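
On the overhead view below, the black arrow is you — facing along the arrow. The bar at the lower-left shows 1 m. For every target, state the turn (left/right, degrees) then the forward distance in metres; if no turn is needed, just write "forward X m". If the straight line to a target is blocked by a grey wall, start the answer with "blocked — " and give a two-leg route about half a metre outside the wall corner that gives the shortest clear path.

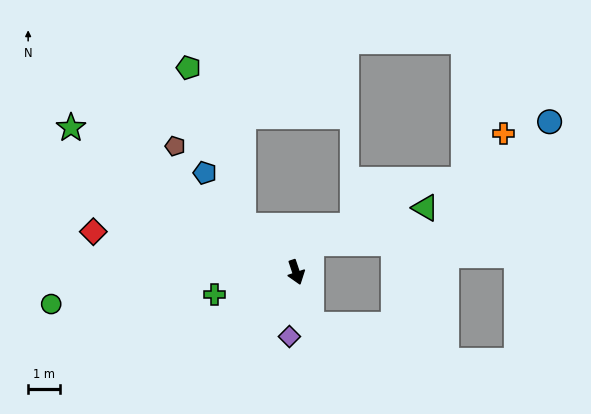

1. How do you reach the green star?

turn right 141°, forward 8.5 m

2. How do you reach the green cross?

turn right 93°, forward 2.7 m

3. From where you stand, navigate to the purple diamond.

turn right 24°, forward 2.1 m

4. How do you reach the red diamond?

turn right 120°, forward 6.6 m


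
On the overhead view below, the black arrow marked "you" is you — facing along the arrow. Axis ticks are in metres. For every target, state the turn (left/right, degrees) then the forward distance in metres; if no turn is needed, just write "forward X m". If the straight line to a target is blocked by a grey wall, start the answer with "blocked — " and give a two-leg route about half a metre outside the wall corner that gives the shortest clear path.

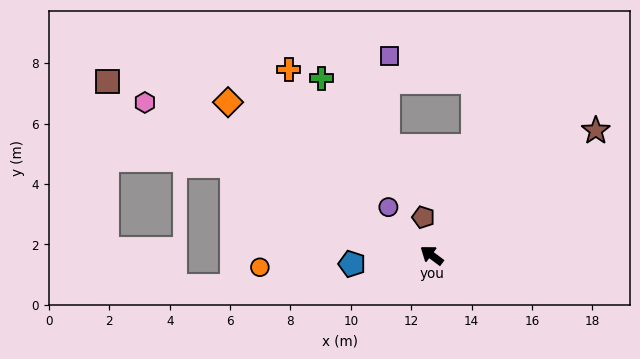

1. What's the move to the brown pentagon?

turn right 41°, forward 1.3 m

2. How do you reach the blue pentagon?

turn left 43°, forward 2.7 m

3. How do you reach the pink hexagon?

turn left 9°, forward 10.8 m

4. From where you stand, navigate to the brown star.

turn right 106°, forward 6.8 m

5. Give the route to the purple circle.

turn right 11°, forward 2.1 m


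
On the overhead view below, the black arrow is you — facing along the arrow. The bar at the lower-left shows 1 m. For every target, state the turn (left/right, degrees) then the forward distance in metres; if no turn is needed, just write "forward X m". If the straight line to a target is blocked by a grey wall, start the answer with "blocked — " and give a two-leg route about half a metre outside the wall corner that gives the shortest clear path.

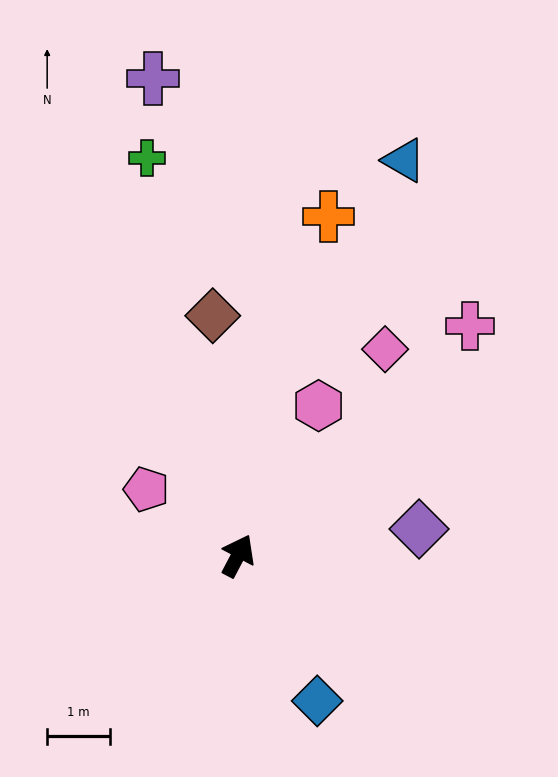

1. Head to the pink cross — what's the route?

turn right 18°, forward 5.2 m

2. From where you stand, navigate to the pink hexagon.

forward 2.7 m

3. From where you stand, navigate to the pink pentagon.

turn left 82°, forward 1.8 m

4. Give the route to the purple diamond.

turn right 54°, forward 2.9 m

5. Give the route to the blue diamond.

turn right 124°, forward 2.6 m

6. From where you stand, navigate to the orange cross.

turn left 13°, forward 5.6 m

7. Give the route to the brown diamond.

turn left 34°, forward 3.8 m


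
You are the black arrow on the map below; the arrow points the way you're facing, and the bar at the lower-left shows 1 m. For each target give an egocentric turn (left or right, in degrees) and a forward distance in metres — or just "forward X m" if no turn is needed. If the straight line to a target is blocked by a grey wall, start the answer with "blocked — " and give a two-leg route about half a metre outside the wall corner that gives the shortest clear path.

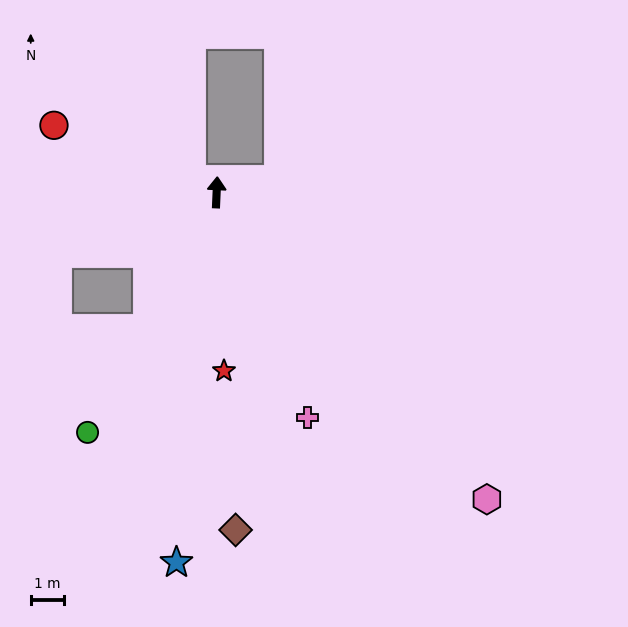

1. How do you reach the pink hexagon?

turn right 136°, forward 12.4 m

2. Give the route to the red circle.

turn left 70°, forward 5.3 m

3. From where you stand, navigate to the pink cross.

turn right 156°, forward 7.4 m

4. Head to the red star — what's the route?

turn right 175°, forward 5.4 m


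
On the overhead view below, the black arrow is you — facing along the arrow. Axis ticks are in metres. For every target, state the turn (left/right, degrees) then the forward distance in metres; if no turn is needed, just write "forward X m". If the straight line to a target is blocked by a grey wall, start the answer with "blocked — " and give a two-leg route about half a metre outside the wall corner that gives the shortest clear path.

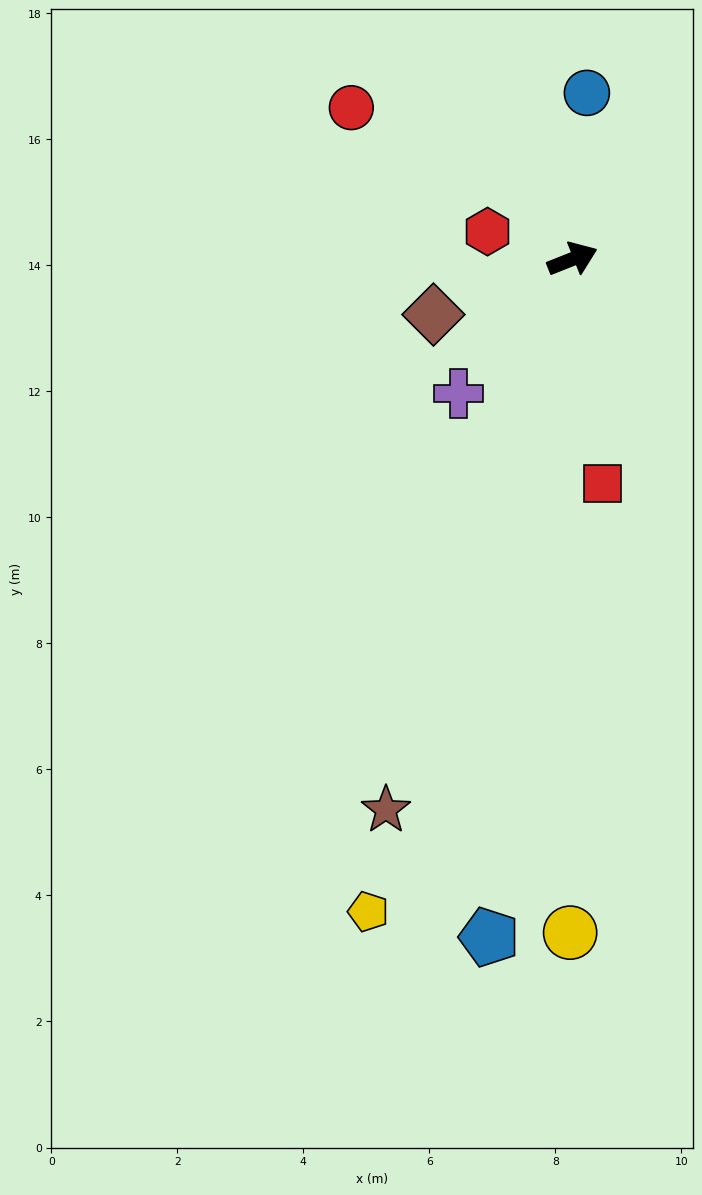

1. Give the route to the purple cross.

turn right 152°, forward 2.8 m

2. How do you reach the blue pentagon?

turn right 119°, forward 10.8 m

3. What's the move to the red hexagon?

turn left 140°, forward 1.4 m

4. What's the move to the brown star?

turn right 130°, forward 9.2 m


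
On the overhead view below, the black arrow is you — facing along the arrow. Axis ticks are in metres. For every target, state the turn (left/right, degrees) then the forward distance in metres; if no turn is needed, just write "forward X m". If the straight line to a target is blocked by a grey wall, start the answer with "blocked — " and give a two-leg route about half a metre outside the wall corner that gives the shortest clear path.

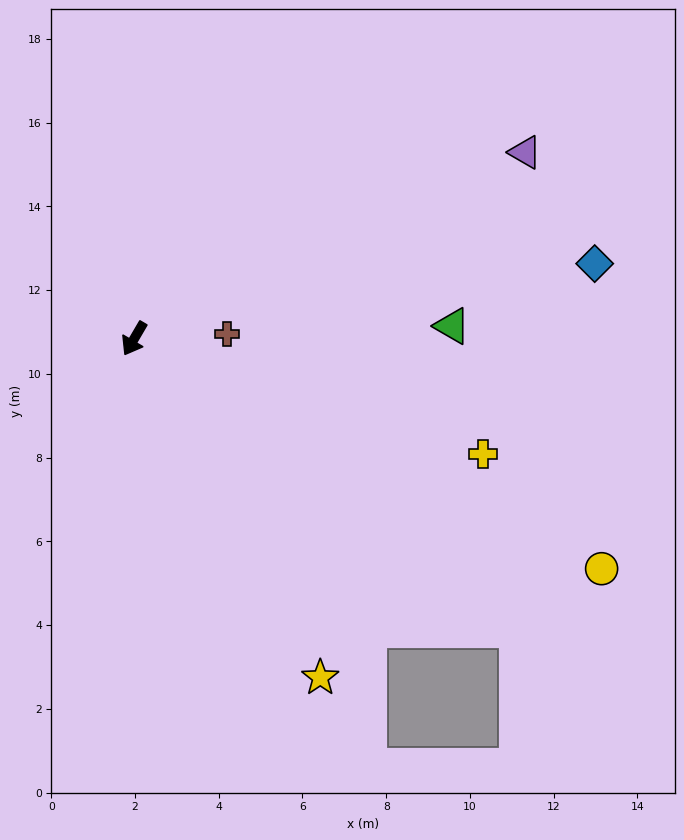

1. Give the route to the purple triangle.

turn left 146°, forward 10.3 m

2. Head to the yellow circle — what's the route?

turn left 94°, forward 12.4 m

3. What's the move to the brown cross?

turn left 123°, forward 2.2 m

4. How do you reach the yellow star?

turn left 59°, forward 9.2 m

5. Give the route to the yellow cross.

turn left 102°, forward 8.8 m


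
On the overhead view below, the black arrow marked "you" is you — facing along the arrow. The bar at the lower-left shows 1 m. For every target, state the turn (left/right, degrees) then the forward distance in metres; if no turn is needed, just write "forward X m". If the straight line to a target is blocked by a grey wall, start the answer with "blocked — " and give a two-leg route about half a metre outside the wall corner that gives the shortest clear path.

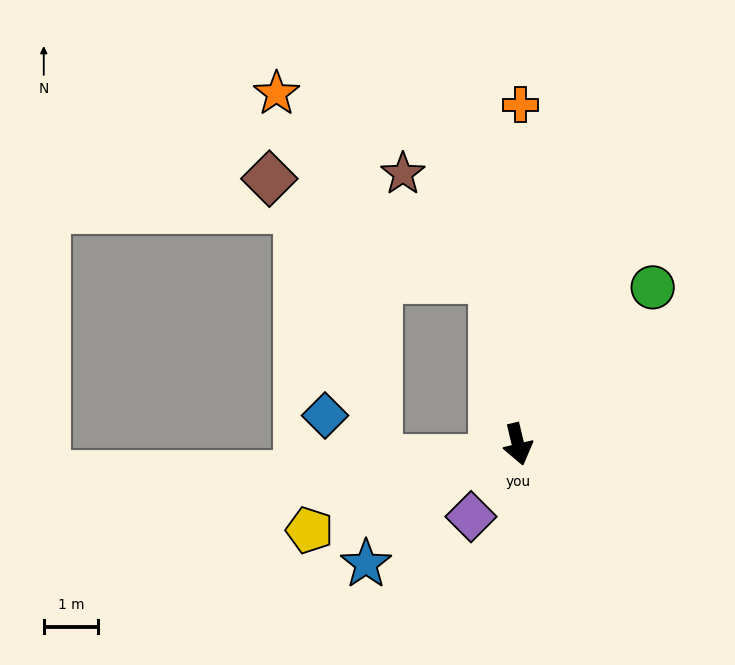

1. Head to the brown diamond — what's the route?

blocked — turn left 176°, forward 3.0 m, then turn left 56°, forward 4.5 m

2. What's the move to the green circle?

turn left 126°, forward 3.8 m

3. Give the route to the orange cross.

turn left 166°, forward 6.2 m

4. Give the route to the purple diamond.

turn right 46°, forward 1.6 m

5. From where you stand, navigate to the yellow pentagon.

turn right 81°, forward 4.1 m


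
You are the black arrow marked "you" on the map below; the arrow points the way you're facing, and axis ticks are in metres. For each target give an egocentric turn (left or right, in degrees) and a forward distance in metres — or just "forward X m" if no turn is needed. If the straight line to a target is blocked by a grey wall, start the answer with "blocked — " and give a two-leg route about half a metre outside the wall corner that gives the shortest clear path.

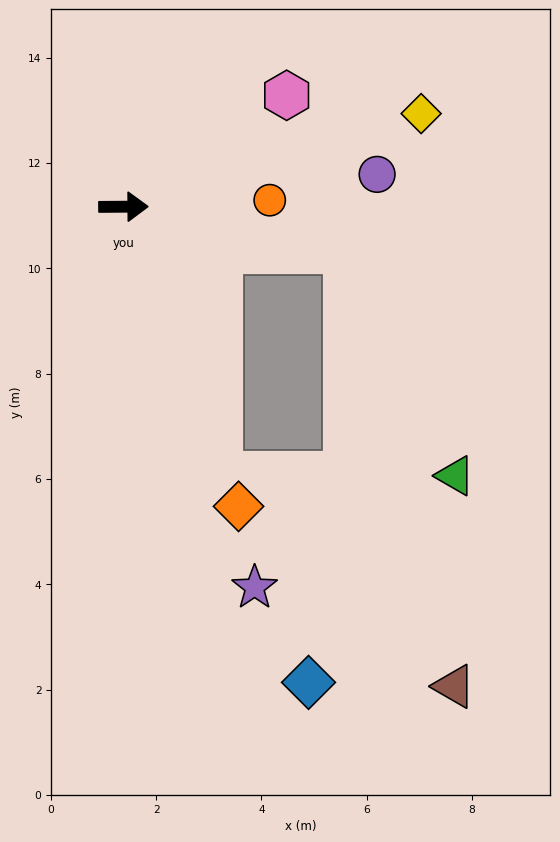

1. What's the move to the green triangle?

blocked — turn right 12°, forward 4.3 m, then turn right 52°, forward 4.7 m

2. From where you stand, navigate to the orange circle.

turn left 2°, forward 2.8 m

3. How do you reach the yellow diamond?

turn left 17°, forward 5.9 m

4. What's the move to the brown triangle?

blocked — turn right 12°, forward 4.3 m, then turn right 64°, forward 8.5 m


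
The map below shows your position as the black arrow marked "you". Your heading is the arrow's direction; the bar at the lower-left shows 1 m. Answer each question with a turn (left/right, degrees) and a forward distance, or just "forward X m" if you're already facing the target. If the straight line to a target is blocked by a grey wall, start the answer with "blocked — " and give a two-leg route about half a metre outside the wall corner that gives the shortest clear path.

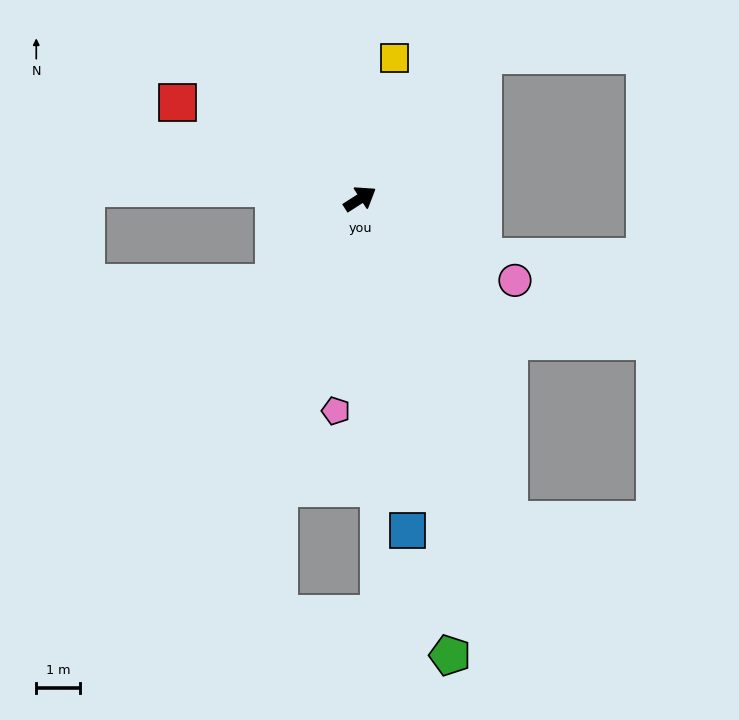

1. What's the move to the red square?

turn left 120°, forward 4.8 m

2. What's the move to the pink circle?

turn right 60°, forward 4.0 m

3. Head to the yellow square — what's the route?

turn left 44°, forward 3.3 m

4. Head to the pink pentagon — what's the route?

turn right 129°, forward 4.9 m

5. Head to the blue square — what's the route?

turn right 115°, forward 7.7 m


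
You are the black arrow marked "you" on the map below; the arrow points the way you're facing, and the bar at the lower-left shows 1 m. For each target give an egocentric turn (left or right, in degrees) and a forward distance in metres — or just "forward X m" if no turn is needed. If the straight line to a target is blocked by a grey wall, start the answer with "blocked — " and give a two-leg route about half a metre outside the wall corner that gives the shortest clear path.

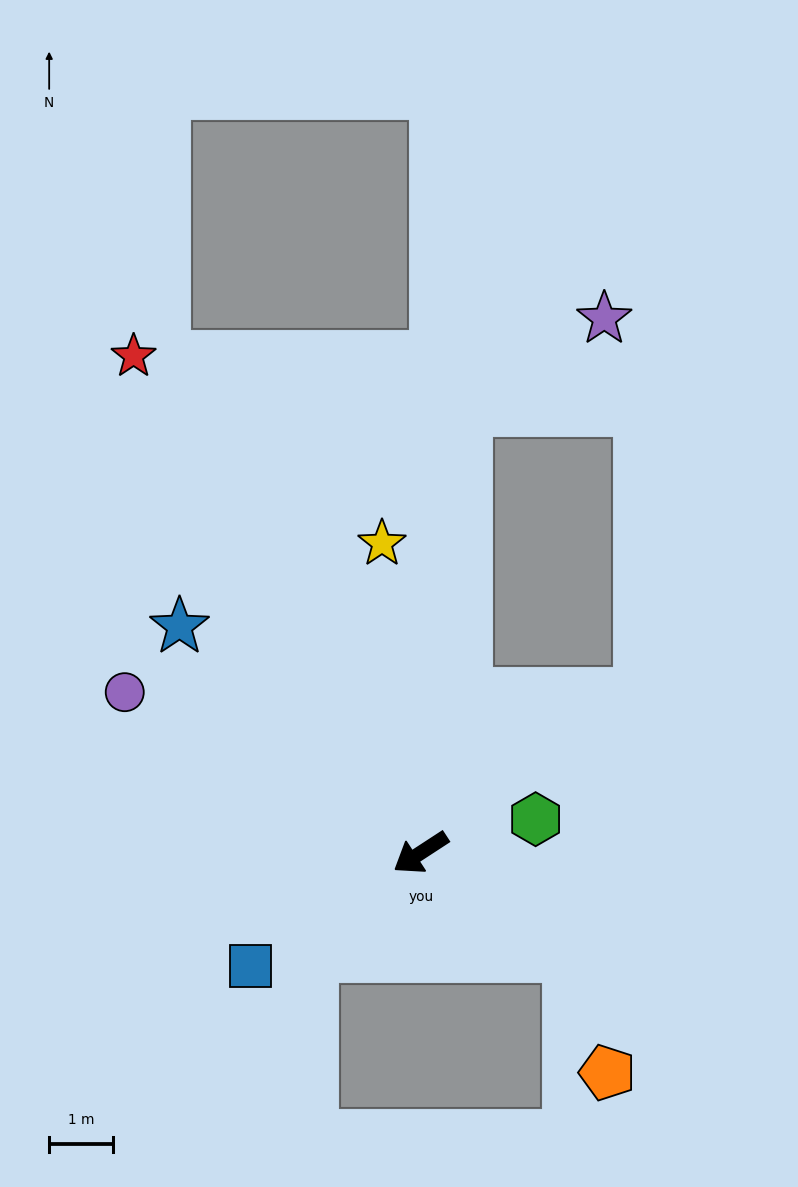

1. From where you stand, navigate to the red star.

turn right 93°, forward 9.0 m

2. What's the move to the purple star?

blocked — turn right 129°, forward 7.0 m, then turn right 51°, forward 2.6 m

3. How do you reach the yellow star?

turn right 116°, forward 4.9 m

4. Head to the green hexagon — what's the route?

turn left 163°, forward 1.9 m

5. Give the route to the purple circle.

turn right 62°, forward 5.3 m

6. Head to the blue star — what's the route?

turn right 76°, forward 5.2 m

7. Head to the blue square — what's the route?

forward 3.2 m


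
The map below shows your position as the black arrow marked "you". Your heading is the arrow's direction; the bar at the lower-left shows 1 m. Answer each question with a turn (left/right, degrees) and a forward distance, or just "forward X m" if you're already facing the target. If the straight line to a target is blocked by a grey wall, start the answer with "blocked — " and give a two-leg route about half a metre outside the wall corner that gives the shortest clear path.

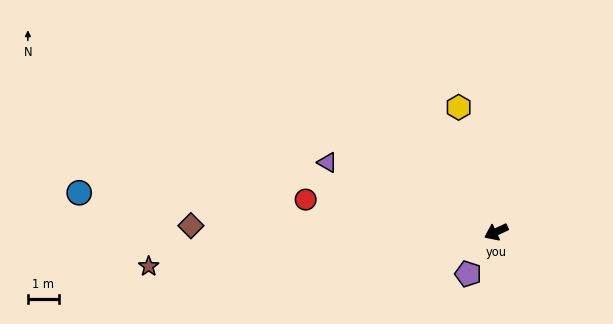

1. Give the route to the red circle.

turn right 35°, forward 6.2 m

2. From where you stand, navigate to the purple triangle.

turn right 48°, forward 5.9 m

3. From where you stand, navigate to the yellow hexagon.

turn right 98°, forward 4.2 m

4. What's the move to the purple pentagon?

turn left 31°, forward 1.6 m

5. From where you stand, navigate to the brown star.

turn right 20°, forward 11.2 m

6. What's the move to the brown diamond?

turn right 26°, forward 9.8 m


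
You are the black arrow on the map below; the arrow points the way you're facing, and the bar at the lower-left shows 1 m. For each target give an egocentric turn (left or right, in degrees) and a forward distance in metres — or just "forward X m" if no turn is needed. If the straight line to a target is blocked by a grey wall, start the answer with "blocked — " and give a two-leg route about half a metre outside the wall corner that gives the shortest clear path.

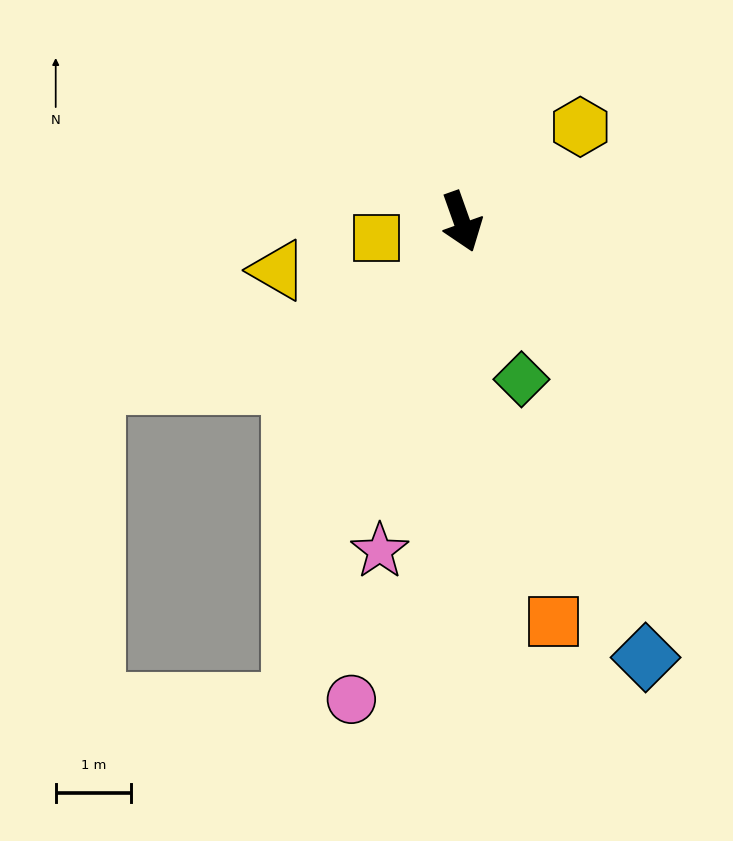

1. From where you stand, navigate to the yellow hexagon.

turn left 109°, forward 2.0 m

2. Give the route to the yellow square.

turn right 99°, forward 1.2 m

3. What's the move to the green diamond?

forward 2.2 m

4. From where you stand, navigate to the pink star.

turn right 34°, forward 4.5 m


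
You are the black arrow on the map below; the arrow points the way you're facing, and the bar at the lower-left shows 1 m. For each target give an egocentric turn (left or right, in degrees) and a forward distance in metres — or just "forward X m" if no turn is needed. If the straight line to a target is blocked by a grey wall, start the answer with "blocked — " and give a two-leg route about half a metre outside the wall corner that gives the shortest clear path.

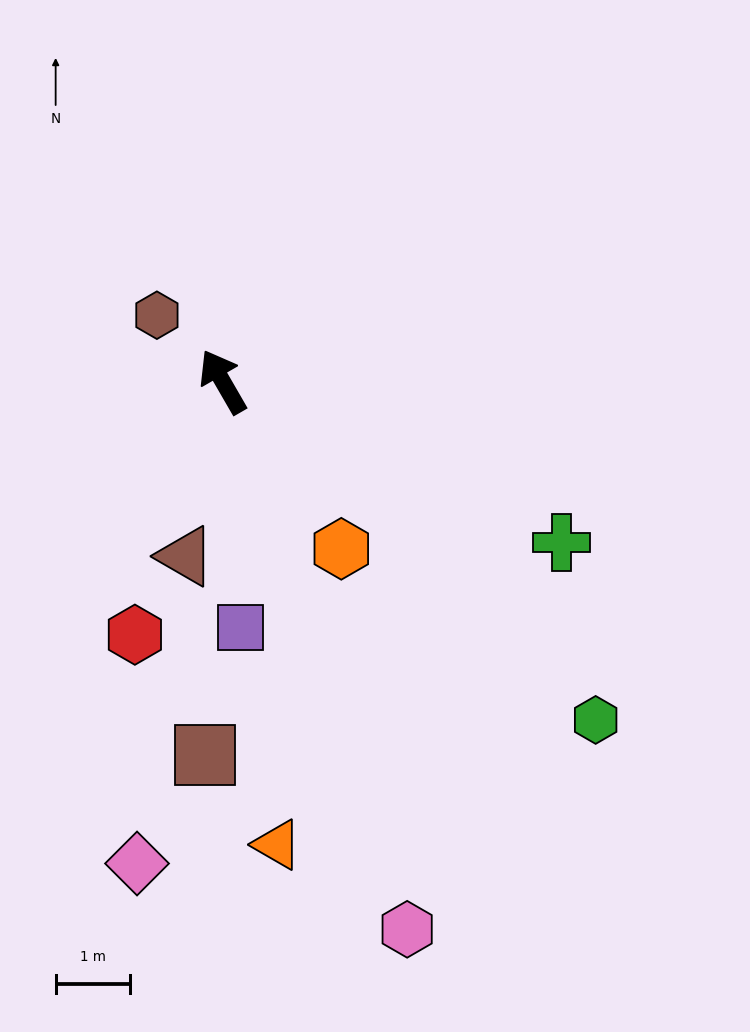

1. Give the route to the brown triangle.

turn left 138°, forward 2.4 m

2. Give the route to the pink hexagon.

turn left 169°, forward 7.7 m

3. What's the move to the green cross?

turn right 145°, forward 5.0 m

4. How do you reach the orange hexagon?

turn right 175°, forward 2.7 m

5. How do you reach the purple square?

turn left 154°, forward 3.3 m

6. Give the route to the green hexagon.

turn right 162°, forward 6.7 m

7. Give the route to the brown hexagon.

turn left 15°, forward 1.3 m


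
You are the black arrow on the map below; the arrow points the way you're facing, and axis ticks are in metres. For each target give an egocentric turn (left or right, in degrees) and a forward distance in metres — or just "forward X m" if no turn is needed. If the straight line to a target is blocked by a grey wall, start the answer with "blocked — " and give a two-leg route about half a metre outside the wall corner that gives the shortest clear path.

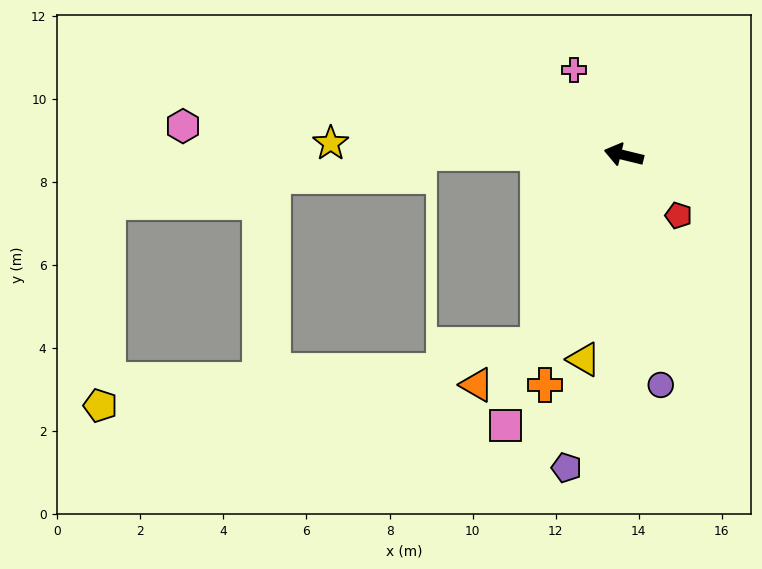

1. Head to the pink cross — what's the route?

turn right 46°, forward 2.4 m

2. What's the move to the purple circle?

turn left 113°, forward 5.6 m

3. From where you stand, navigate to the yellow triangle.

turn left 93°, forward 5.0 m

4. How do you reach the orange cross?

turn left 85°, forward 5.9 m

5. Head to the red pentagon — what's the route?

turn left 146°, forward 2.0 m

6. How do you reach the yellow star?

turn left 11°, forward 7.1 m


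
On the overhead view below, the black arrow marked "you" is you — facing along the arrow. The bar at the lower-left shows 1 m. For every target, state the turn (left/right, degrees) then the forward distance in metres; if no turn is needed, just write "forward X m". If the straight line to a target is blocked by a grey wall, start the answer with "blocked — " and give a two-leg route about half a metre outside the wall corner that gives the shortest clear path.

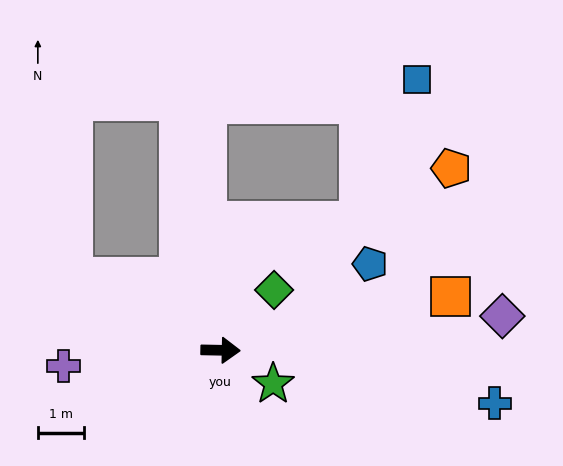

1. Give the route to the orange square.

turn left 14°, forward 5.1 m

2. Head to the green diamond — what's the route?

turn left 50°, forward 1.7 m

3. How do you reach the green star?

turn right 31°, forward 1.3 m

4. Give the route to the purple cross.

turn right 173°, forward 3.4 m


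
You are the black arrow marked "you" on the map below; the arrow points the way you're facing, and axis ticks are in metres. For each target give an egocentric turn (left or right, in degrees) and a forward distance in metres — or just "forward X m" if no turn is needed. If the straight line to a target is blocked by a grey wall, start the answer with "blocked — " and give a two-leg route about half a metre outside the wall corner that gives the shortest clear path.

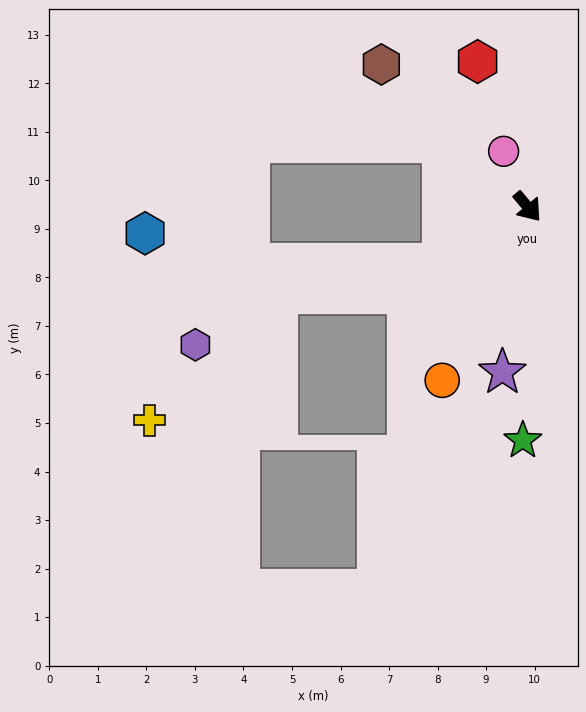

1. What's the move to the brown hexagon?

turn right 174°, forward 4.2 m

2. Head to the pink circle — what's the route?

turn left 163°, forward 1.2 m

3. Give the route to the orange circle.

turn right 66°, forward 4.0 m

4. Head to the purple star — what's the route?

turn right 49°, forward 3.4 m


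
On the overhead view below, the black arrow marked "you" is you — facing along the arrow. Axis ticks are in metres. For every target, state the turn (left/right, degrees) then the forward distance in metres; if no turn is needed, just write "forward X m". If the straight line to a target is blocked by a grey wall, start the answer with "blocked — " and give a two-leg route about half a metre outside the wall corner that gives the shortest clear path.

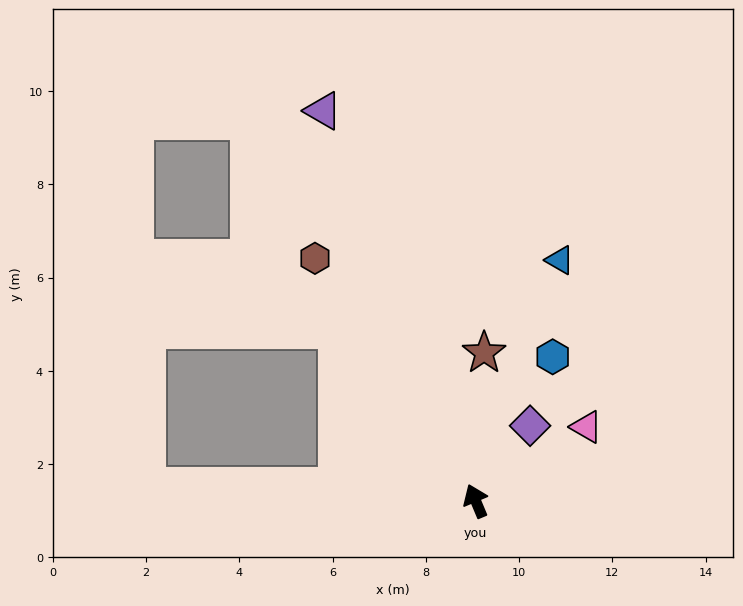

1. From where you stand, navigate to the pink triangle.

turn right 79°, forward 2.9 m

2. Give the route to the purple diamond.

turn right 59°, forward 2.0 m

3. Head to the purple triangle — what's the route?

forward 9.0 m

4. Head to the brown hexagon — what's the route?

turn left 11°, forward 6.2 m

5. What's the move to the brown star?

turn right 26°, forward 3.2 m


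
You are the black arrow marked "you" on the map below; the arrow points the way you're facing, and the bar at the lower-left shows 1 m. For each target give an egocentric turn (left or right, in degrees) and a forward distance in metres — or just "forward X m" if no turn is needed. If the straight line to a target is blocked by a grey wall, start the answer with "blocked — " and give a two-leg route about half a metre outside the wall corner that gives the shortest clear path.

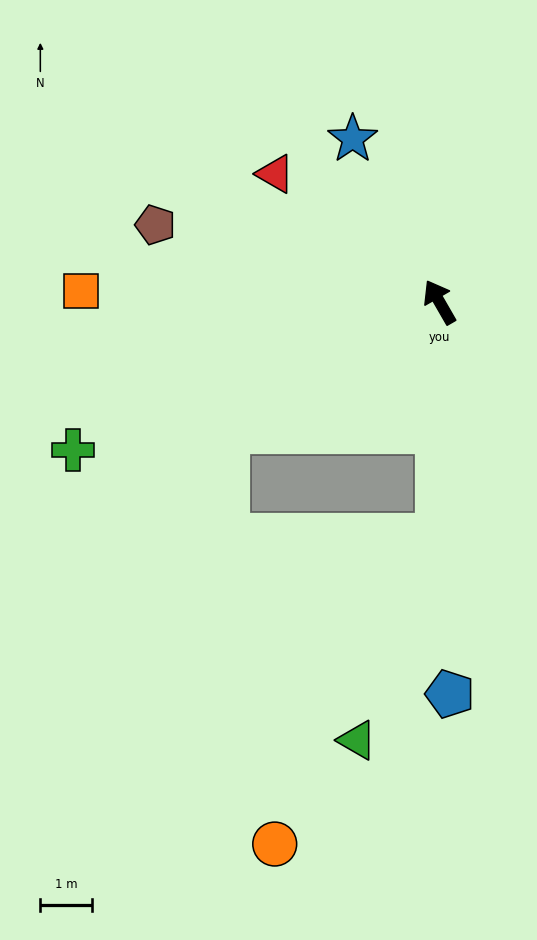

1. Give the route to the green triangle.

blocked — turn left 149°, forward 4.5 m, then turn right 20°, forward 4.2 m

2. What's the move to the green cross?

turn left 82°, forward 7.7 m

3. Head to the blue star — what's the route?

forward 3.6 m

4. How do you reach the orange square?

turn left 58°, forward 6.9 m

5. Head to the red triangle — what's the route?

turn left 22°, forward 4.0 m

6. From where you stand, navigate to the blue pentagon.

turn left 152°, forward 7.6 m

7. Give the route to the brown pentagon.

turn left 45°, forward 5.7 m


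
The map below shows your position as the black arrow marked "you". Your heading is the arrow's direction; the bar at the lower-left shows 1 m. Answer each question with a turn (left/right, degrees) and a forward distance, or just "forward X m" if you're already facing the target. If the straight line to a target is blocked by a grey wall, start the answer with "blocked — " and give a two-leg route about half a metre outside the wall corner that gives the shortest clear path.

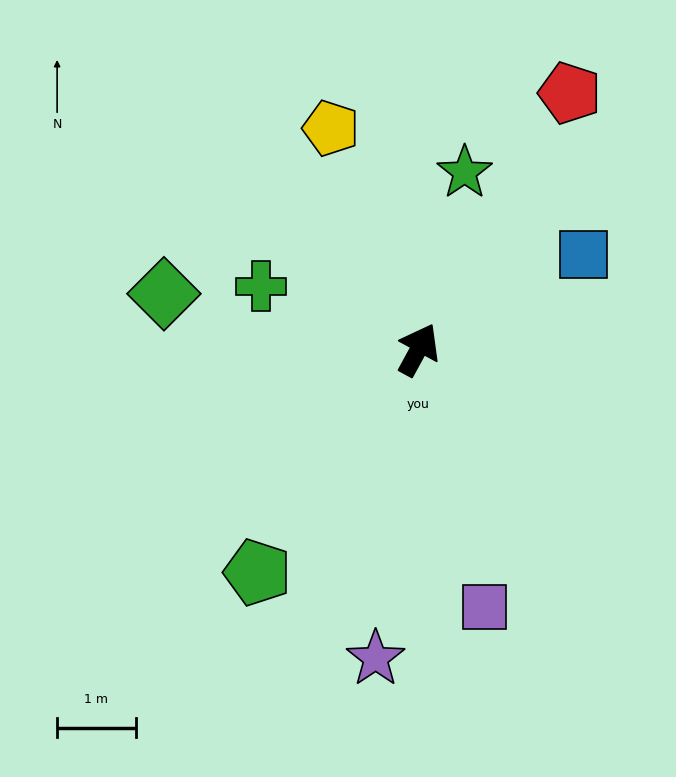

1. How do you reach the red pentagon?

forward 3.8 m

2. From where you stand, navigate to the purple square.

turn right 137°, forward 3.4 m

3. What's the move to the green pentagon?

turn left 173°, forward 3.5 m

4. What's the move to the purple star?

turn right 159°, forward 4.0 m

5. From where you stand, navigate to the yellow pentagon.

turn left 50°, forward 3.0 m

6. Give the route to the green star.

turn left 14°, forward 2.3 m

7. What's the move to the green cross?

turn left 97°, forward 2.2 m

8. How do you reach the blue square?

turn right 31°, forward 2.4 m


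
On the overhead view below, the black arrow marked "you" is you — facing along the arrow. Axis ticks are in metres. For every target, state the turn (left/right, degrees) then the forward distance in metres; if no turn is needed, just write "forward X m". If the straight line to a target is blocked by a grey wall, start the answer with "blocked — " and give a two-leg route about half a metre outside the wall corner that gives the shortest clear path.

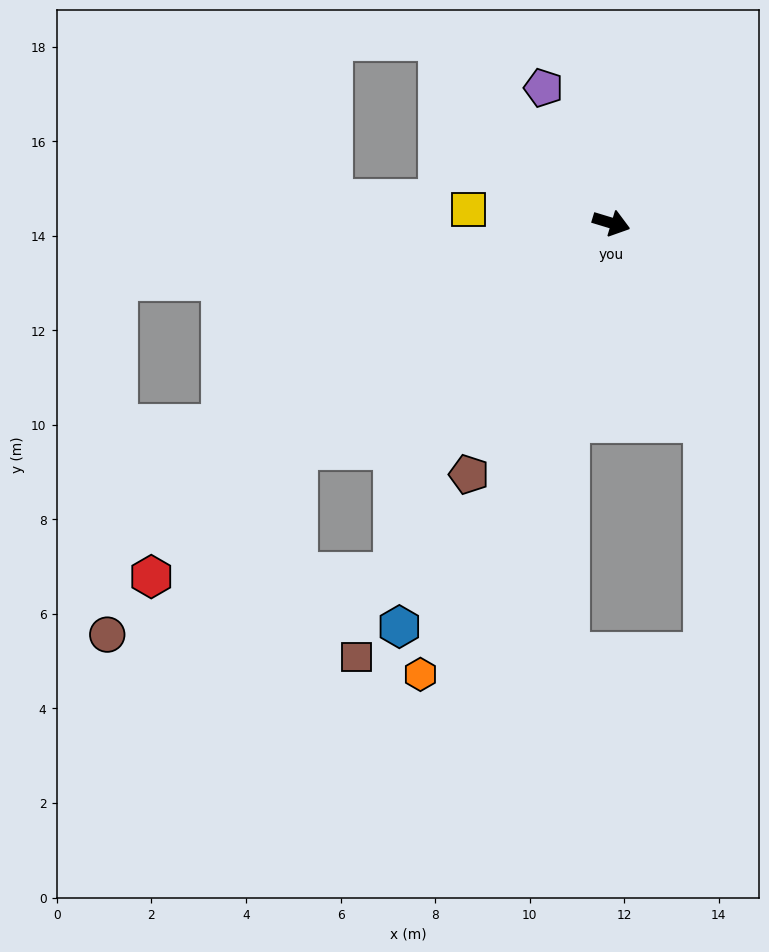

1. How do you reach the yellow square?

turn right 169°, forward 3.0 m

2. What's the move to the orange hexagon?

turn right 96°, forward 10.4 m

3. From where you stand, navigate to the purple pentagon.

turn left 134°, forward 3.2 m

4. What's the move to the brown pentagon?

turn right 103°, forward 6.1 m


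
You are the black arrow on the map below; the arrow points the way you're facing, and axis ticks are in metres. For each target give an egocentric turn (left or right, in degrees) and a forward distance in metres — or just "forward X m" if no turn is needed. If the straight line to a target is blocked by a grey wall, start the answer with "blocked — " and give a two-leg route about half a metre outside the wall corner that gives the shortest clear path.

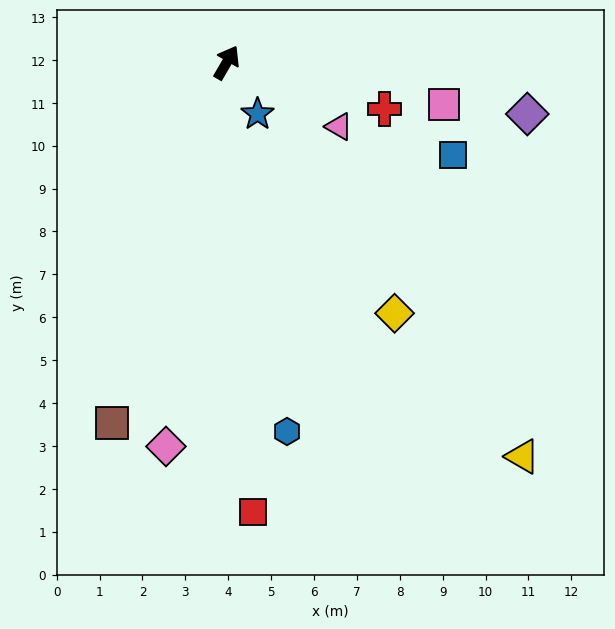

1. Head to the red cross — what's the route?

turn right 76°, forward 3.8 m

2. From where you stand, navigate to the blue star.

turn right 119°, forward 1.4 m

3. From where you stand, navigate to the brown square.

turn right 168°, forward 8.8 m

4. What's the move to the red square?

turn right 147°, forward 10.5 m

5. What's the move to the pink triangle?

turn right 90°, forward 3.0 m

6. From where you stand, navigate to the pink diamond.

turn right 159°, forward 9.1 m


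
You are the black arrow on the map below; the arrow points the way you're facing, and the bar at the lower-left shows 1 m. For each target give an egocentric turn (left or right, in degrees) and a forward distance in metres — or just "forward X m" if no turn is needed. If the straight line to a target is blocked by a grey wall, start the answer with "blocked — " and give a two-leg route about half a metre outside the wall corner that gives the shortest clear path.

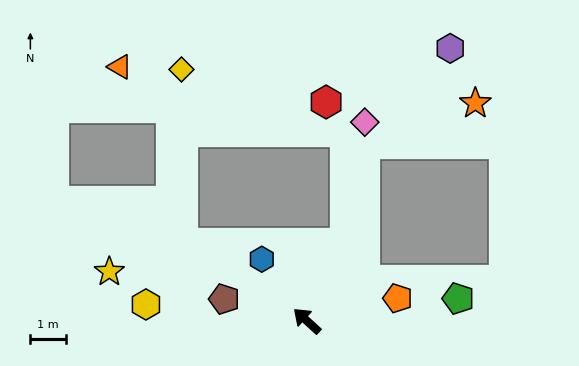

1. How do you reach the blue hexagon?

turn right 11°, forward 2.1 m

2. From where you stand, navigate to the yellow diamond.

blocked — turn left 10°, forward 4.1 m, then turn right 57°, forward 4.9 m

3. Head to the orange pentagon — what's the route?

turn right 124°, forward 2.6 m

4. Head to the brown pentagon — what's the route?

turn left 28°, forward 2.4 m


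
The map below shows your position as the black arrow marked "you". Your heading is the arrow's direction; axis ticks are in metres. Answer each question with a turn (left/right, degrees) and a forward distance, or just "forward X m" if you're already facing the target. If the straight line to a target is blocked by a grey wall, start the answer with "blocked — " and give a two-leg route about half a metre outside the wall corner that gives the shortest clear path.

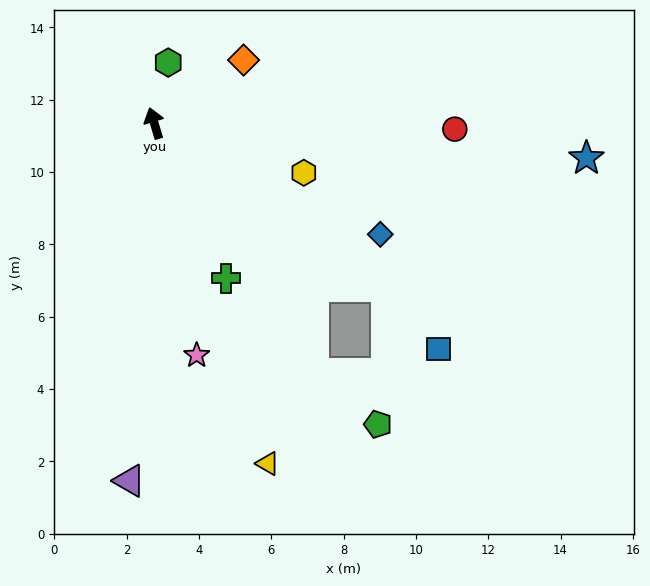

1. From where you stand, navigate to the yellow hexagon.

turn right 125°, forward 4.4 m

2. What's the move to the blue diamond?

turn right 133°, forward 7.0 m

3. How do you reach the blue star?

turn right 111°, forward 12.0 m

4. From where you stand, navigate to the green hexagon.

turn right 30°, forward 1.7 m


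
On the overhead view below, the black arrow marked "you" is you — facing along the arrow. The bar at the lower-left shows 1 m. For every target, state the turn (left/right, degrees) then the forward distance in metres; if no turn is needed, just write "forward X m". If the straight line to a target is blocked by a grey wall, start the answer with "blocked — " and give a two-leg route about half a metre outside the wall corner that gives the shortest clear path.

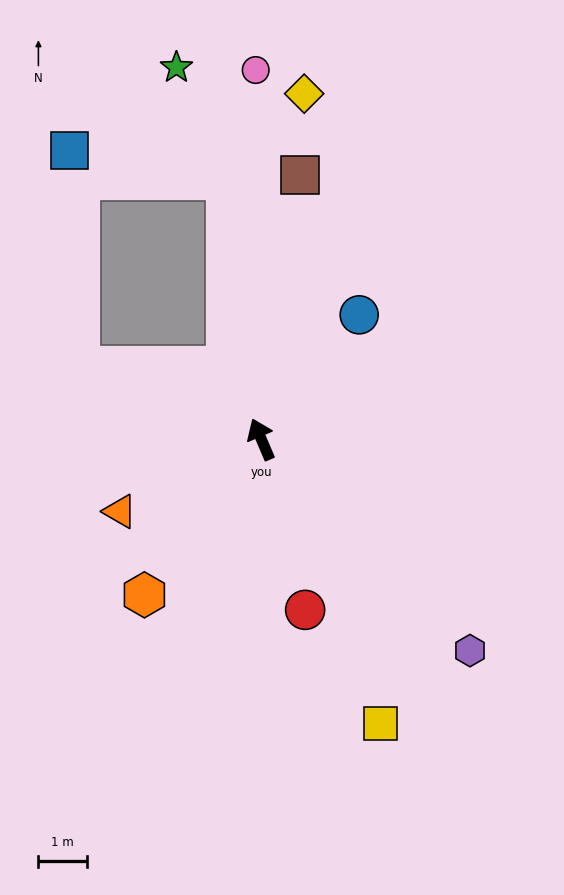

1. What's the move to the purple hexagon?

turn right 159°, forward 6.2 m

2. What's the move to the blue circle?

turn right 61°, forward 3.3 m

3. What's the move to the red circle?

turn left 171°, forward 3.7 m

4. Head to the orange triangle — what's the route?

turn left 94°, forward 3.3 m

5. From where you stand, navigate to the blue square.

blocked — turn left 45°, forward 4.1 m, then turn right 66°, forward 4.5 m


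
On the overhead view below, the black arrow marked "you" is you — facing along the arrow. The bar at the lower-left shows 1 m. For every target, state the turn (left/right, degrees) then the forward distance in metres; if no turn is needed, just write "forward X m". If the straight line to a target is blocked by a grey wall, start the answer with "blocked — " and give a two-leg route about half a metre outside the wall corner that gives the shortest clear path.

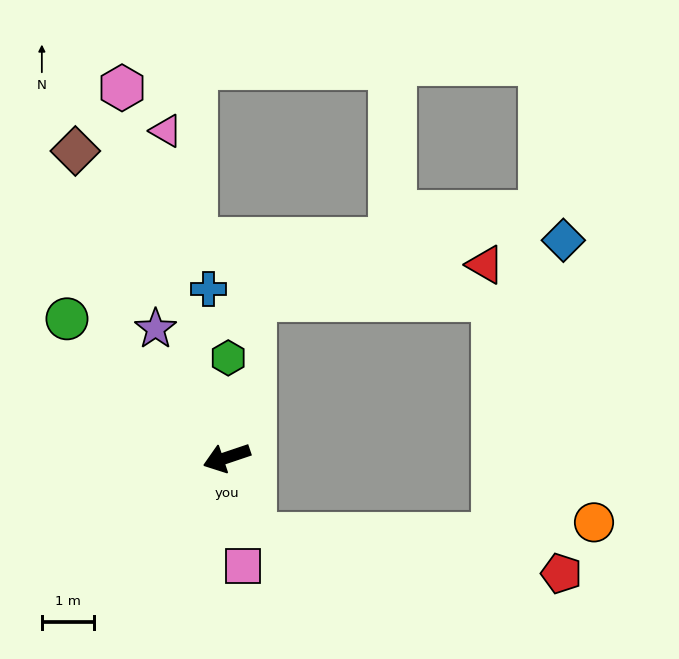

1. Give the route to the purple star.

turn right 80°, forward 2.8 m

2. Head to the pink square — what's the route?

turn left 80°, forward 2.1 m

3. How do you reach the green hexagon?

turn right 109°, forward 1.9 m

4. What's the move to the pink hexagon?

turn right 93°, forward 7.4 m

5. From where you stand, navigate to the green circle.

turn right 60°, forward 4.1 m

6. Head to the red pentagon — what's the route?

blocked — turn left 91°, forward 1.6 m, then turn left 63°, forward 6.0 m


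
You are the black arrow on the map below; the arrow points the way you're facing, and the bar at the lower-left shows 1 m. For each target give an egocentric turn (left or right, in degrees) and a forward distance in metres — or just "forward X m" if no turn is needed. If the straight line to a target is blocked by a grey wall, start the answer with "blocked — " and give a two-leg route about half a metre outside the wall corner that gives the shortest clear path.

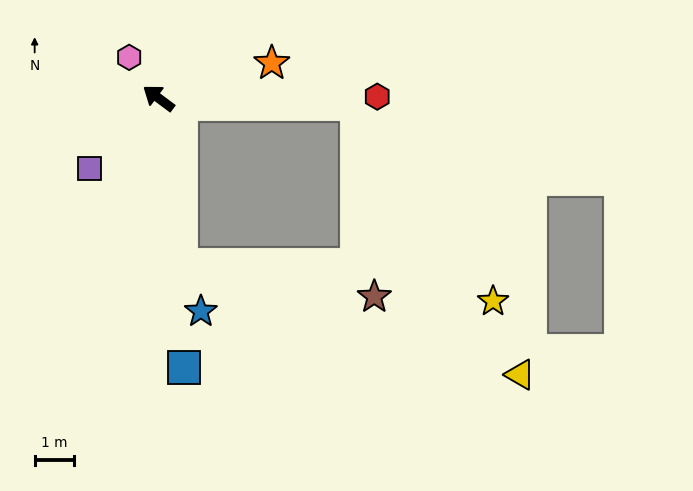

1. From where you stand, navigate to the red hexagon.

turn right 143°, forward 5.5 m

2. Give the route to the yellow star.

blocked — turn right 145°, forward 5.0 m, then turn right 54°, forward 6.1 m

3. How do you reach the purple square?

turn left 82°, forward 2.5 m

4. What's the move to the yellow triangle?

blocked — turn left 134°, forward 4.3 m, then turn left 65°, forward 9.0 m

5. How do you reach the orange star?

turn right 126°, forward 3.0 m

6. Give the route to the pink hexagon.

turn right 18°, forward 1.3 m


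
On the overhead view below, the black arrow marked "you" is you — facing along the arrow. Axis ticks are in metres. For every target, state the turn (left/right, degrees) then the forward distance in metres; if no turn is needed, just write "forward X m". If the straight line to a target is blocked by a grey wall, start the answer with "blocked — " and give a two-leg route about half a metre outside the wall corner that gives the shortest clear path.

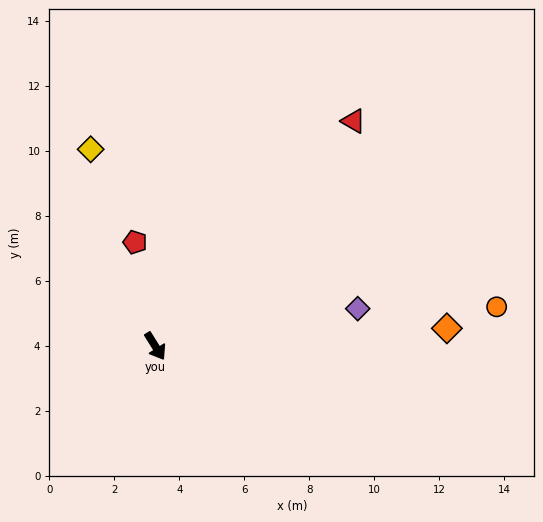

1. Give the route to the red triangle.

turn left 107°, forward 9.2 m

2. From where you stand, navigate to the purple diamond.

turn left 68°, forward 6.3 m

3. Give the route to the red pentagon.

turn left 159°, forward 3.3 m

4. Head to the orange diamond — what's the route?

turn left 61°, forward 9.0 m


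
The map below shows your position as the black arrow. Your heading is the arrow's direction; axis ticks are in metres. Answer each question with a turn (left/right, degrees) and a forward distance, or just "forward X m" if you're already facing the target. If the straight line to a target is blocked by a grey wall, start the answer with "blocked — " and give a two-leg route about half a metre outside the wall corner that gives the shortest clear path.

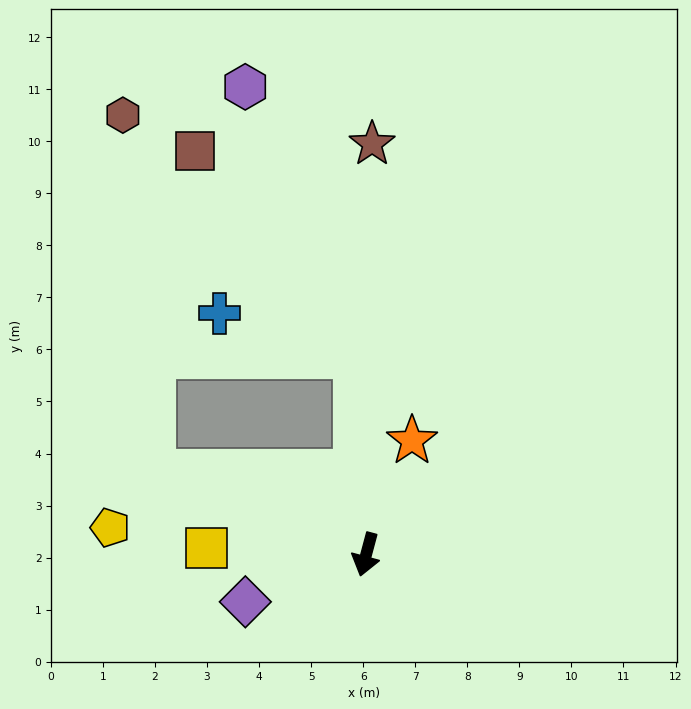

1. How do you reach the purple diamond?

turn right 54°, forward 2.5 m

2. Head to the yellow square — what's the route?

turn right 77°, forward 3.1 m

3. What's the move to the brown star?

turn right 166°, forward 7.9 m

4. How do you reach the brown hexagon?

blocked — turn right 96°, forward 4.4 m, then turn right 64°, forward 6.9 m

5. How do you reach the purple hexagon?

blocked — turn right 162°, forward 3.8 m, then turn left 19°, forward 5.6 m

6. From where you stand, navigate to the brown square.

blocked — turn right 162°, forward 3.8 m, then turn left 35°, forward 5.0 m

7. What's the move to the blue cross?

blocked — turn right 162°, forward 3.8 m, then turn left 69°, forward 2.8 m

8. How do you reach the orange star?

turn left 173°, forward 2.4 m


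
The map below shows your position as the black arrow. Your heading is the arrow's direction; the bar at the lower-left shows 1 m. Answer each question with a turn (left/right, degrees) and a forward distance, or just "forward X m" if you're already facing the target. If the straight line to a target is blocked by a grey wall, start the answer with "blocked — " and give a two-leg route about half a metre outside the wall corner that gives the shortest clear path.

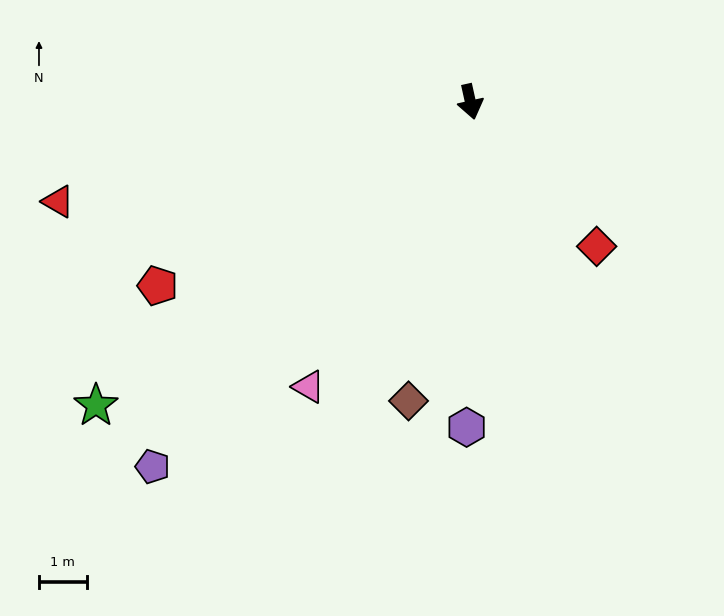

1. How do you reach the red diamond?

turn left 29°, forward 4.0 m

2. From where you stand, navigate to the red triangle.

turn right 89°, forward 8.9 m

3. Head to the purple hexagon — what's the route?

turn right 13°, forward 6.8 m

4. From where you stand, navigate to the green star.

turn right 63°, forward 10.1 m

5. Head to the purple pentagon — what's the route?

turn right 54°, forward 10.1 m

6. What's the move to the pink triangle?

turn right 42°, forward 6.9 m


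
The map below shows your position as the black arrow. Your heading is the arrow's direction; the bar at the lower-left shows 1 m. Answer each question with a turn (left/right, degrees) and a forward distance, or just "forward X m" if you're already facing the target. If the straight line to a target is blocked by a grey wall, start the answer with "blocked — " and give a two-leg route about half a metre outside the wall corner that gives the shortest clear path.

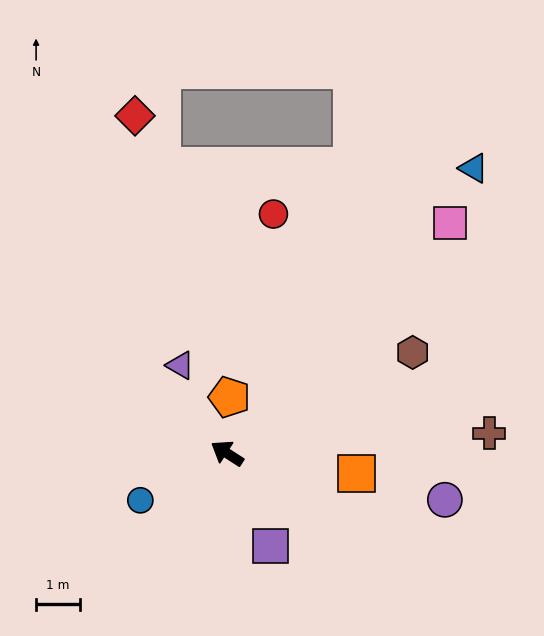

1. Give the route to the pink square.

turn right 101°, forward 7.3 m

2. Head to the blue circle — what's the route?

turn left 61°, forward 2.2 m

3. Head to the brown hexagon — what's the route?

turn right 119°, forward 4.8 m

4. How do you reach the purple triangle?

turn right 29°, forward 2.3 m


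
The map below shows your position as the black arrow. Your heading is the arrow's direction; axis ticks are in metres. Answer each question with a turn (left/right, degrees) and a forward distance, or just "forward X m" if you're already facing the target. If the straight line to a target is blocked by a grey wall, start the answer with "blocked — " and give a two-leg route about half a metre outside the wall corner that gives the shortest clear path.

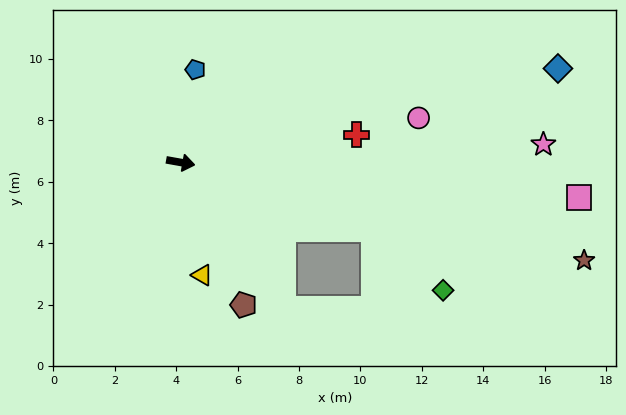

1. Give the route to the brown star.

turn right 4°, forward 13.5 m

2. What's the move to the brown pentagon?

turn right 56°, forward 5.1 m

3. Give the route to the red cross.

turn left 19°, forward 5.8 m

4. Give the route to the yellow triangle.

turn right 69°, forward 3.7 m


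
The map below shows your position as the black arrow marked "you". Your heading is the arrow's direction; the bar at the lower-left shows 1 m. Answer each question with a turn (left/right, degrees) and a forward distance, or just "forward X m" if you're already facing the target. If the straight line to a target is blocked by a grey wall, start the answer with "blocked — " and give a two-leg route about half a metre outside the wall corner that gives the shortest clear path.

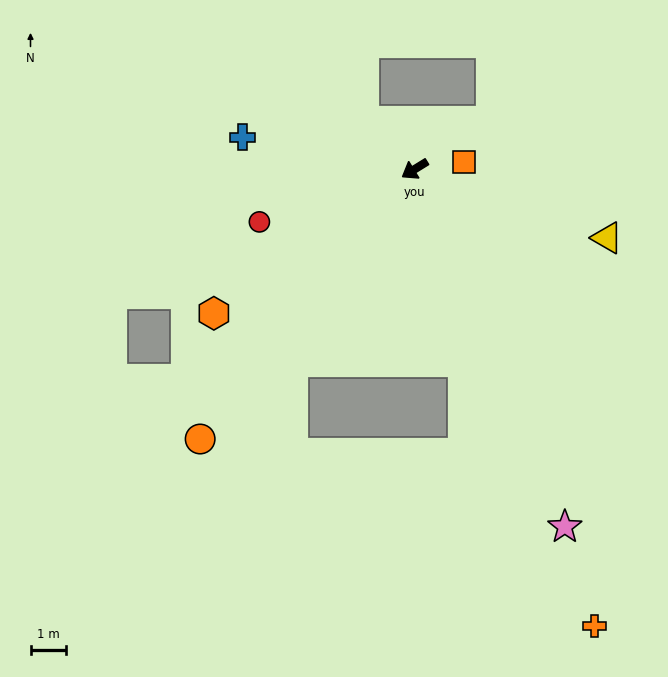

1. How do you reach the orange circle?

turn left 20°, forward 9.8 m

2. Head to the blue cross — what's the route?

turn right 42°, forward 5.0 m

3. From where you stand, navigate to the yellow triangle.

turn left 129°, forward 5.8 m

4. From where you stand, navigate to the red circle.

turn right 13°, forward 4.7 m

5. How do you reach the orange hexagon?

turn left 4°, forward 7.0 m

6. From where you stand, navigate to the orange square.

turn left 156°, forward 1.4 m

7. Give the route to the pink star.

turn left 81°, forward 11.0 m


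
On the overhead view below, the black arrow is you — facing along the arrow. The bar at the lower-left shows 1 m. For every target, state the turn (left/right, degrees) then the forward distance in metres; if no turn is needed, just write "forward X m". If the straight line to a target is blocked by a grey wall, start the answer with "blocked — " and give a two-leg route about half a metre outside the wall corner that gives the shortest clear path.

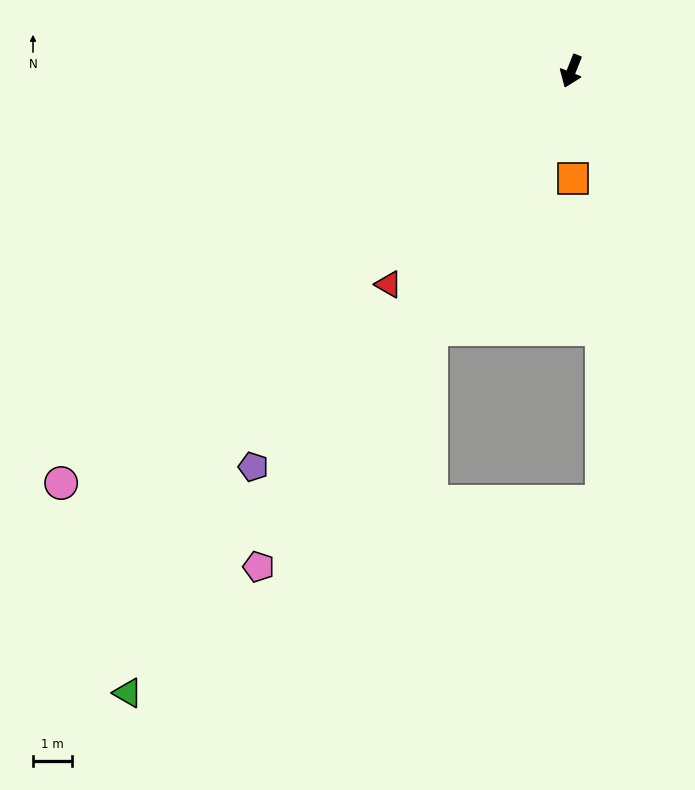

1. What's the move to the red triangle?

turn right 19°, forward 7.1 m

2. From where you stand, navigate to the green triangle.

turn right 14°, forward 19.4 m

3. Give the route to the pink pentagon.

turn right 11°, forward 14.9 m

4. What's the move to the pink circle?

turn right 29°, forward 16.7 m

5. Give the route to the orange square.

turn left 23°, forward 2.7 m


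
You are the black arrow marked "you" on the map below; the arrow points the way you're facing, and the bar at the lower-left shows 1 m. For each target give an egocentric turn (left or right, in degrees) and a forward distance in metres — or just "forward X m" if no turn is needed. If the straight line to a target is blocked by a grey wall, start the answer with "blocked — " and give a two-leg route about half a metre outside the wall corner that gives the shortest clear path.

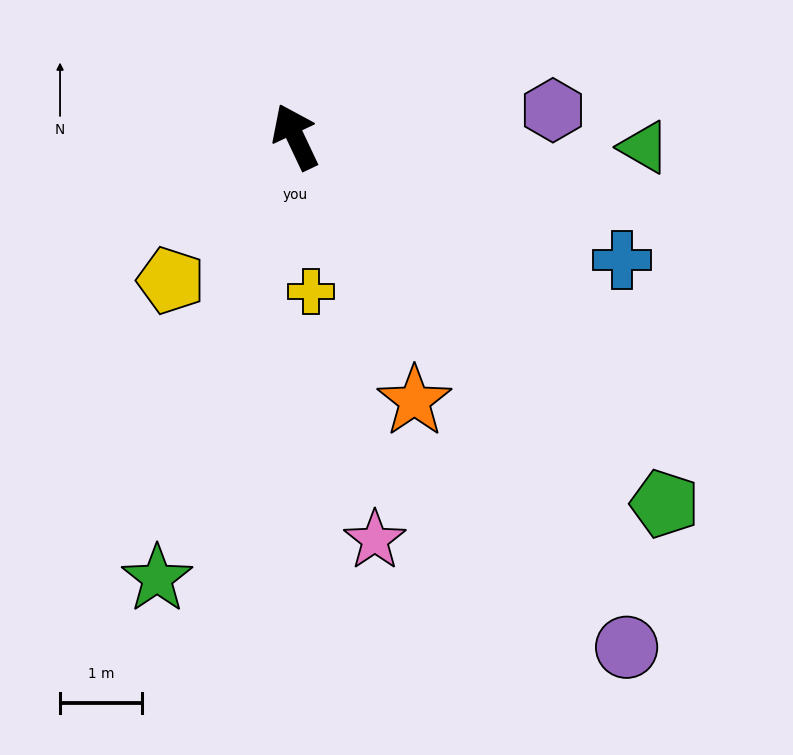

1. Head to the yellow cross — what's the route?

turn left 161°, forward 1.9 m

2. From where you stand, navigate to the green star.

turn left 137°, forward 5.7 m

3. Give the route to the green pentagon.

turn right 160°, forward 6.4 m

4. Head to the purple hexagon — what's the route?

turn right 109°, forward 3.2 m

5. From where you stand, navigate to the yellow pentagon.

turn left 114°, forward 2.3 m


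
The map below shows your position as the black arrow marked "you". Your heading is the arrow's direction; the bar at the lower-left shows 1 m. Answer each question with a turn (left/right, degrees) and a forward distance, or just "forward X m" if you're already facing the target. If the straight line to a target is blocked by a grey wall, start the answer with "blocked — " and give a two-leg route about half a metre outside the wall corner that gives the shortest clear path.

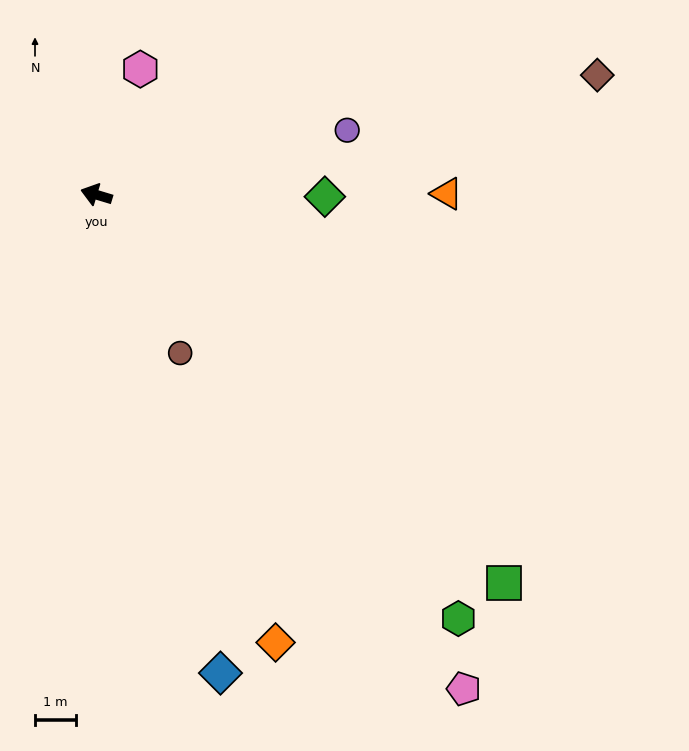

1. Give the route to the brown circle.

turn left 135°, forward 4.3 m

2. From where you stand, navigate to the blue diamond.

turn left 121°, forward 12.0 m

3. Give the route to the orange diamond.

turn left 129°, forward 11.7 m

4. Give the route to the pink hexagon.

turn right 92°, forward 3.2 m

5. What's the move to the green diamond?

turn right 164°, forward 5.5 m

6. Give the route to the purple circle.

turn right 149°, forward 6.3 m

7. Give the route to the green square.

turn left 153°, forward 13.6 m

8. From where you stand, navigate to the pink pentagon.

turn left 143°, forward 14.9 m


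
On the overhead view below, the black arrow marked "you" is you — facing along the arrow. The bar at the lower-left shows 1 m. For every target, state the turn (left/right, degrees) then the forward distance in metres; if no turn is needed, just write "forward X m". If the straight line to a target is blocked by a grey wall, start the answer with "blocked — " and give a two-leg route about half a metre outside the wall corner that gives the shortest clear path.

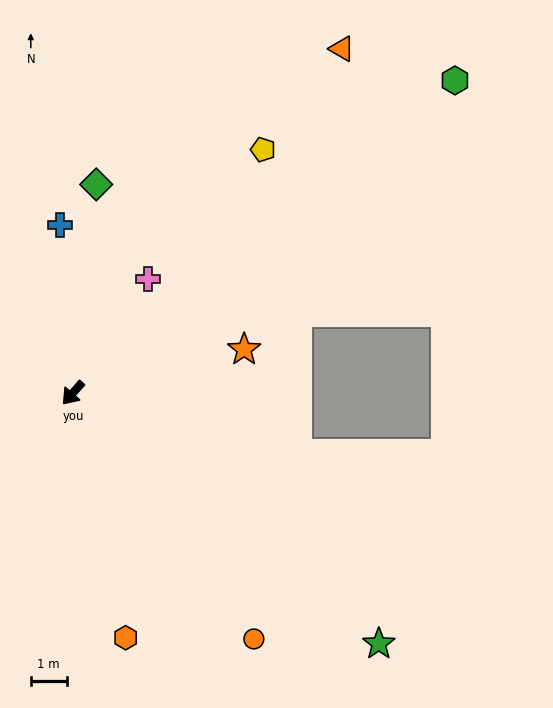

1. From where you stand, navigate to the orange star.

turn left 146°, forward 4.9 m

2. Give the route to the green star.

turn left 92°, forward 11.0 m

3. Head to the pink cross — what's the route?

turn right 172°, forward 3.8 m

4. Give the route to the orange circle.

turn left 78°, forward 8.5 m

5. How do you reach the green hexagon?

turn left 171°, forward 13.8 m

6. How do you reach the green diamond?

turn right 145°, forward 5.9 m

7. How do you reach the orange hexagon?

turn left 53°, forward 7.0 m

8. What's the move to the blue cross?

turn right 134°, forward 4.7 m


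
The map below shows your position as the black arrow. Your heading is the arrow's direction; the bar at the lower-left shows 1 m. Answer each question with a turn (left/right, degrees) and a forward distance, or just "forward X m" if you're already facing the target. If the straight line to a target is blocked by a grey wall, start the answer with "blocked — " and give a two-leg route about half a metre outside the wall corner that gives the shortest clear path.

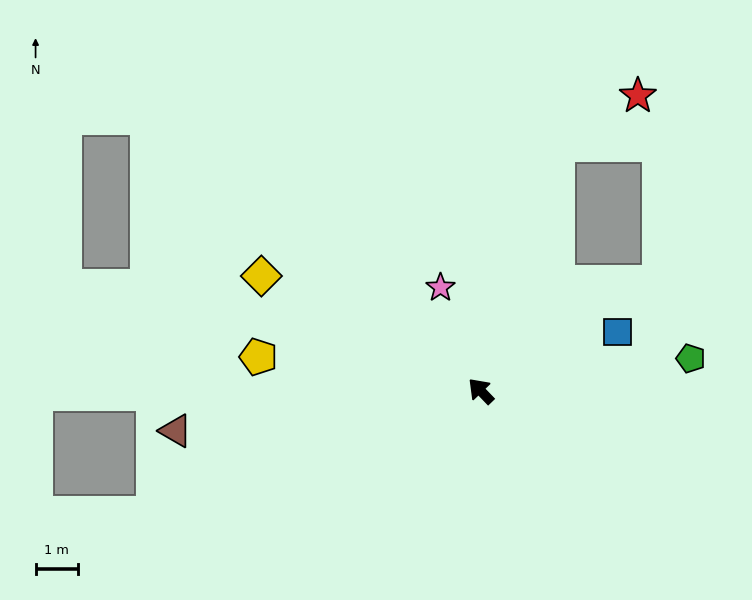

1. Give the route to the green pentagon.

turn right 125°, forward 5.0 m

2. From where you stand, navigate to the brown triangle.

turn left 54°, forward 7.3 m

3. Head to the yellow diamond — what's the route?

turn left 18°, forward 5.9 m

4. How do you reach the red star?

blocked — turn right 61°, forward 6.1 m, then turn right 42°, forward 2.2 m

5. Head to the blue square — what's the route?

turn right 111°, forward 3.5 m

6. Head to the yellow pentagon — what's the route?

turn left 37°, forward 5.3 m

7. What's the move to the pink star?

turn right 23°, forward 2.6 m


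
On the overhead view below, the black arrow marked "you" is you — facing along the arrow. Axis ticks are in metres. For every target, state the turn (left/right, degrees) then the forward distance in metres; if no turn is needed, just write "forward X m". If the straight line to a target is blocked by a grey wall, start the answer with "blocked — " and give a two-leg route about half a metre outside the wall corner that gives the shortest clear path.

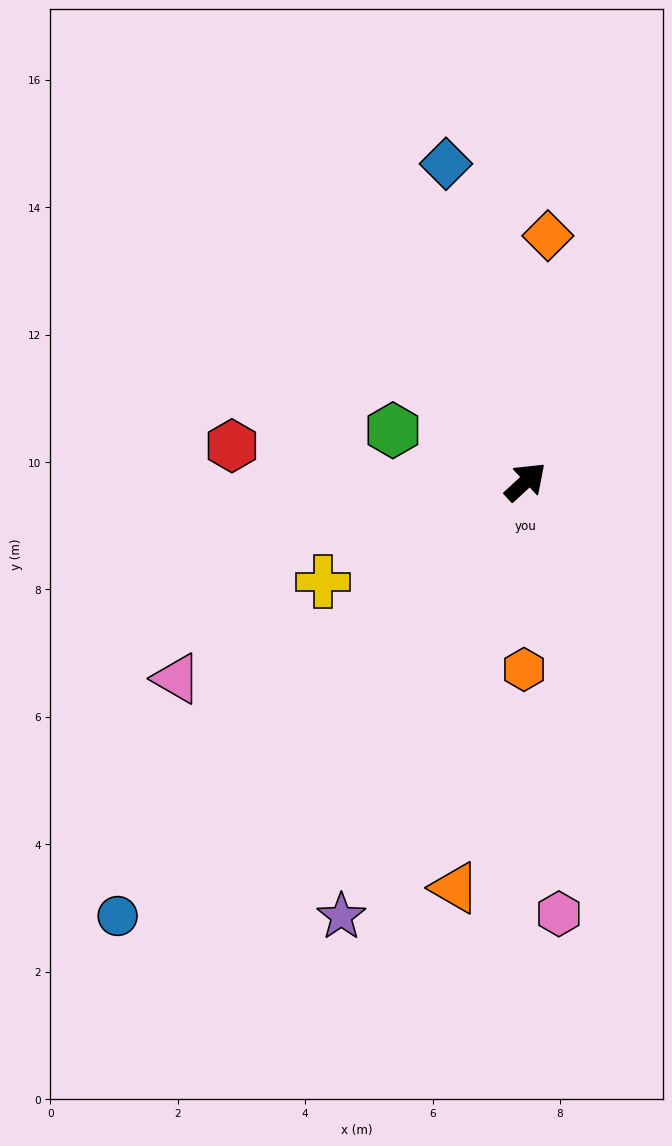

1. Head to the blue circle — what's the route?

turn right 176°, forward 9.4 m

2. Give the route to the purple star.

turn right 156°, forward 7.4 m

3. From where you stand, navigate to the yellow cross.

turn left 164°, forward 3.5 m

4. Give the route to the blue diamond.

turn left 61°, forward 5.1 m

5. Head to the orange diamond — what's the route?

turn left 42°, forward 3.9 m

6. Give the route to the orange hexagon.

turn right 133°, forward 2.9 m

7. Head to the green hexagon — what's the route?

turn left 116°, forward 2.2 m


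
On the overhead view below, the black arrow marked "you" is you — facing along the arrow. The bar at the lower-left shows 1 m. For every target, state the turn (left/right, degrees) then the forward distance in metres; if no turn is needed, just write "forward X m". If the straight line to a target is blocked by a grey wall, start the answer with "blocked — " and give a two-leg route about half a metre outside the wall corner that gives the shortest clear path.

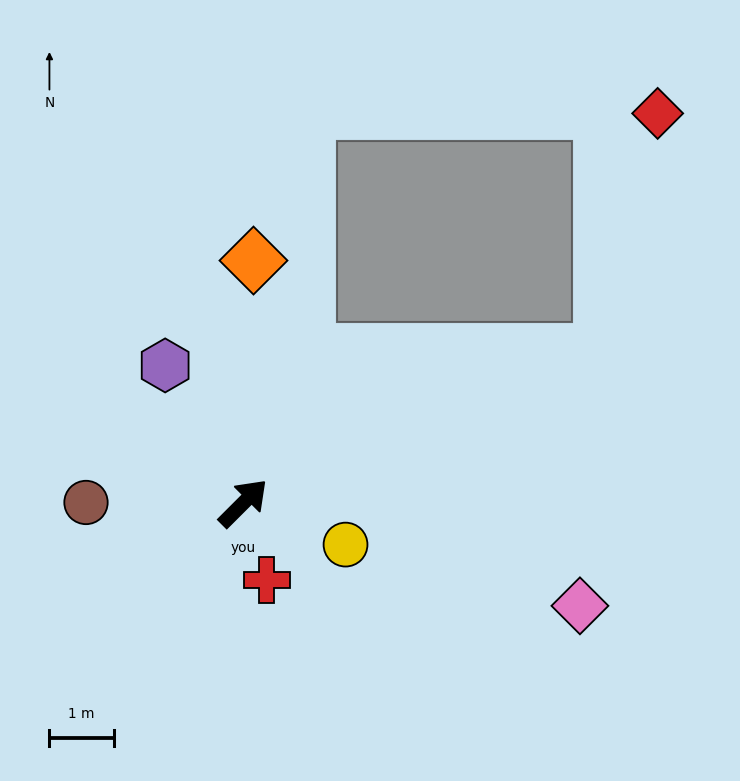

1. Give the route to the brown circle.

turn left 135°, forward 2.4 m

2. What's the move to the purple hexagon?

turn left 75°, forward 2.5 m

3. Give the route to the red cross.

turn right 118°, forward 1.3 m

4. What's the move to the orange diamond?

turn left 43°, forward 3.8 m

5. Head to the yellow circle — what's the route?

turn right 67°, forward 1.7 m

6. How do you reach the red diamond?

blocked — turn right 22°, forward 6.0 m, then turn left 53°, forward 3.8 m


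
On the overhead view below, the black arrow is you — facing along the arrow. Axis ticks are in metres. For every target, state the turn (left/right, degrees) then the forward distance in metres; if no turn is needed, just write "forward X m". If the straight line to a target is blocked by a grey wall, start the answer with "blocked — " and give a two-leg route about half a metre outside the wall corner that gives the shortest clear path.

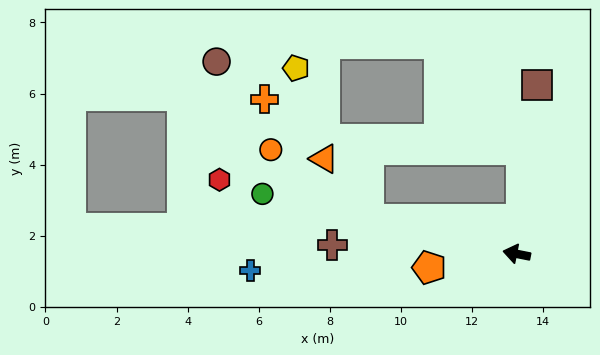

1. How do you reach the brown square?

turn right 86°, forward 4.8 m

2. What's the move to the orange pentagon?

turn left 20°, forward 2.5 m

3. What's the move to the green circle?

turn right 2°, forward 7.4 m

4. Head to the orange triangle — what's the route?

blocked — turn right 2°, forward 4.3 m, then turn right 40°, forward 2.1 m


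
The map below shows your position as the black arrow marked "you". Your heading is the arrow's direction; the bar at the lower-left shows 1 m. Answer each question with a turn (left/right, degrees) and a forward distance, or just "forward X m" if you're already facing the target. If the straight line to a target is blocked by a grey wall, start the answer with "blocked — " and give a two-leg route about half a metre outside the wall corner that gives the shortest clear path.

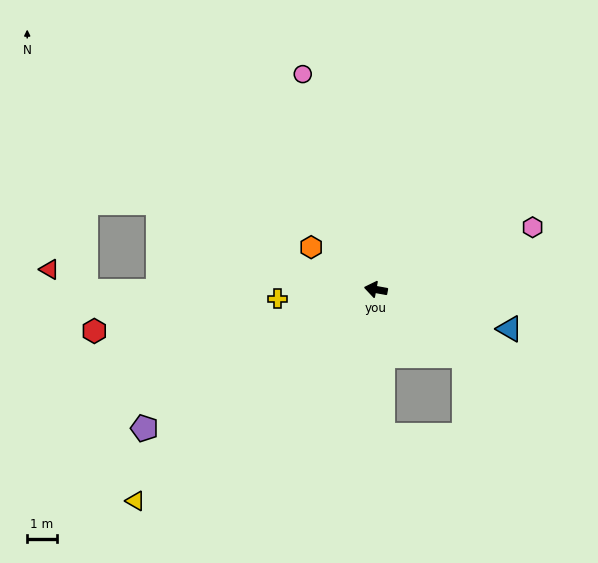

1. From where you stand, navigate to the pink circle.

turn right 61°, forward 7.7 m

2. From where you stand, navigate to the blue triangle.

turn left 174°, forward 4.7 m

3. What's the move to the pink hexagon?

turn right 148°, forward 5.7 m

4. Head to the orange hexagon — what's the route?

turn right 23°, forward 2.6 m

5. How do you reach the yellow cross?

turn left 16°, forward 3.4 m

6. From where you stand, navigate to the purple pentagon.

turn left 41°, forward 9.2 m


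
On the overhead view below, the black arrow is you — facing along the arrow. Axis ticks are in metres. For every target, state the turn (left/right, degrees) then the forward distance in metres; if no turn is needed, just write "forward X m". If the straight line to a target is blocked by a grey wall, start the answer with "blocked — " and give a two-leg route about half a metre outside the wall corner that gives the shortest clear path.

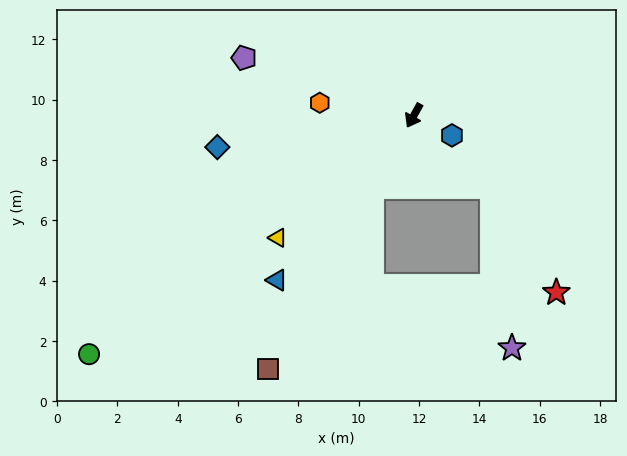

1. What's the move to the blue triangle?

turn right 11°, forward 7.1 m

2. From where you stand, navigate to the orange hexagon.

turn right 69°, forward 3.1 m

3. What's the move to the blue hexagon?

turn left 91°, forward 1.4 m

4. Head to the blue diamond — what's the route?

turn right 52°, forward 6.6 m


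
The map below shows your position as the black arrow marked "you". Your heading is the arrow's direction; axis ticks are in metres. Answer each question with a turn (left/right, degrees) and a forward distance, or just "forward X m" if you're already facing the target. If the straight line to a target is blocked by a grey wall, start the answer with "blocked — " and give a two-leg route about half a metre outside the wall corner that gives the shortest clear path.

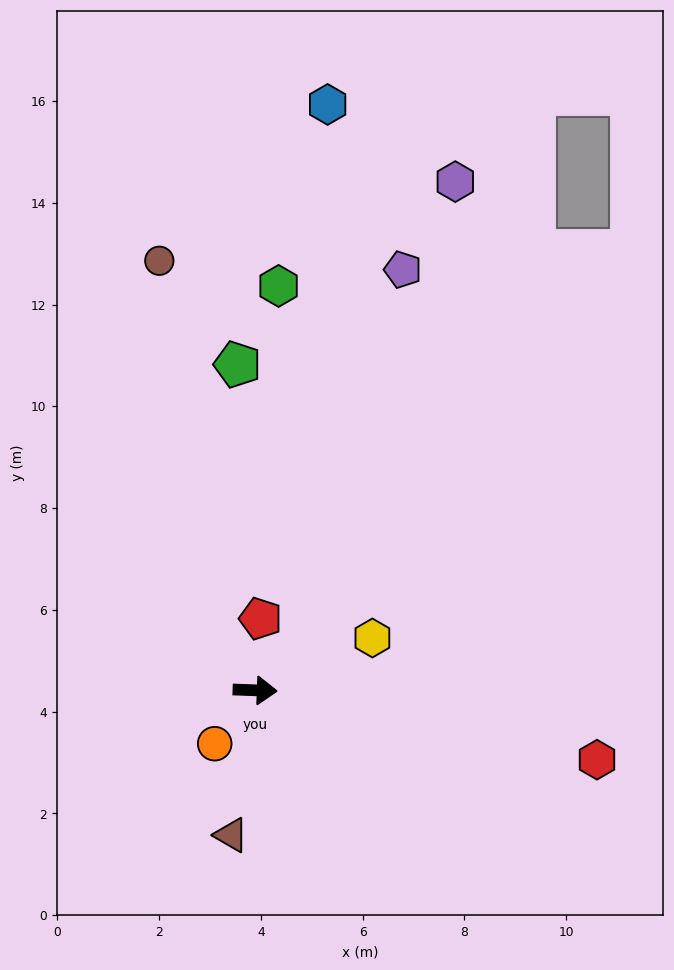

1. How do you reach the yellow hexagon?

turn left 26°, forward 2.5 m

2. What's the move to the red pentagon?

turn left 88°, forward 1.4 m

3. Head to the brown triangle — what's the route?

turn right 97°, forward 2.9 m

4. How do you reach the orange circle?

turn right 125°, forward 1.3 m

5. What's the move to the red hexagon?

turn right 9°, forward 6.9 m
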